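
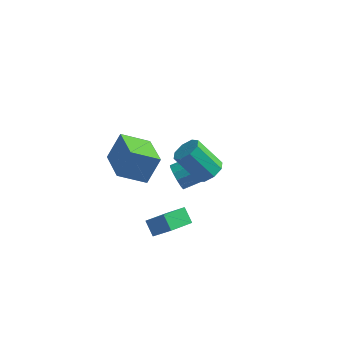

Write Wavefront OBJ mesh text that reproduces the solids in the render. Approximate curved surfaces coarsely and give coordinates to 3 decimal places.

v -2.011 2.94 -2.932
v -1.56 2.742 -3.625
v -0.138 3.663 -2.961
v -0.589 3.86 -2.268
v -1.783 3.155 -3.722
v -0.36 4.076 -3.058
v -2.077 3.5 -3.568
v -0.654 4.421 -2.904
v -2.351 3.667 -3.212
v -0.928 4.587 -2.548
v -2.517 3.603 -2.767
v -1.094 4.523 -2.104
v -2.523 3.328 -2.375
v -1.1 4.249 -1.711
v -2.366 2.93 -2.159
v -0.943 3.851 -1.496
v -2.096 2.535 -2.189
v -0.673 3.456 -1.525
v -1.8 2.269 -2.454
v -0.377 3.189 -1.791
v -1.571 2.215 -2.872
v -0.148 3.136 -2.208
v -1.482 2.392 -3.308
v -0.059 3.312 -2.644
v -3.212 -3.43 3.264
v -2.71 -2.7 4.667
v -4.352 -1.636 2.737
v -3.85 -0.905 4.141
v -1.83 -2.795 2.439
v -1.328 -2.064 3.843
v -2.97 -1 1.913
v -2.468 -0.27 3.316
v -1.445 -3.127 -1.786
v -2.006 -2.598 -1.15
v -0.679 -1.998 -2.05
v -1.24 -1.469 -1.414
v -0.32 -3.571 -0.426
v -0.881 -3.042 0.21
v 0.446 -2.442 -0.69
v -0.115 -1.913 -0.054
v 1.111 -1.536 3.022
v 1.597 -1.02 3.435
v 0.314 -1.008 4.93
v -0.171 -1.524 4.518
v 1.18 -0.721 3.074
v -0.103 -0.708 4.569
v 0.722 -0.899 2.683
v -0.561 -0.887 4.178
v 0.493 -1.451 2.491
v -0.79 -1.438 3.986
v 0.626 -2.052 2.61
v -0.657 -2.04 4.105
v 1.043 -2.352 2.971
v -0.24 -2.339 4.466
v 1.501 -2.173 3.362
v 0.218 -2.161 4.857
v 1.73 -1.622 3.554
v 0.447 -1.609 5.049
f 2 1 5
f 2 5 3
f 3 5 6
f 3 6 4
f 5 1 7
f 5 7 6
f 6 7 8
f 6 8 4
f 7 1 9
f 7 9 8
f 8 9 10
f 8 10 4
f 9 1 11
f 9 11 10
f 10 11 12
f 10 12 4
f 11 1 13
f 11 13 12
f 12 13 14
f 12 14 4
f 13 1 15
f 13 15 14
f 14 15 16
f 14 16 4
f 15 1 17
f 15 17 16
f 16 17 18
f 16 18 4
f 17 1 19
f 17 19 18
f 18 19 20
f 18 20 4
f 19 1 21
f 19 21 20
f 20 21 22
f 20 22 4
f 21 1 23
f 21 23 22
f 22 23 24
f 22 24 4
f 23 1 2
f 23 2 24
f 24 2 3
f 24 3 4
f 26 28 25
f 29 26 25
f 25 28 27
f 27 29 25
f 26 32 28
f 30 26 29
f 30 32 26
f 28 32 27
f 31 29 27
f 27 32 31
f 31 30 29
f 32 30 31
f 34 36 33
f 37 34 33
f 33 36 35
f 35 37 33
f 34 40 36
f 38 34 37
f 38 40 34
f 36 40 35
f 39 37 35
f 35 40 39
f 39 38 37
f 40 38 39
f 42 41 45
f 42 45 43
f 43 45 46
f 43 46 44
f 45 41 47
f 45 47 46
f 46 47 48
f 46 48 44
f 47 41 49
f 47 49 48
f 48 49 50
f 48 50 44
f 49 41 51
f 49 51 50
f 50 51 52
f 50 52 44
f 51 41 53
f 51 53 52
f 52 53 54
f 52 54 44
f 53 41 55
f 53 55 54
f 54 55 56
f 54 56 44
f 55 41 57
f 55 57 56
f 56 57 58
f 56 58 44
f 57 41 42
f 57 42 58
f 58 42 43
f 58 43 44



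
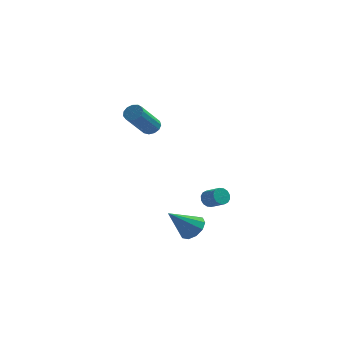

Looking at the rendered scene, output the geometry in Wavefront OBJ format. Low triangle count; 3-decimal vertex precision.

v 1.116 -3.095 0.596
v 1.422 -3.088 0.176
v 2.131 -3.598 0.684
v 1.824 -3.605 1.104
v 1.486 -2.864 0.312
v 2.194 -3.374 0.82
v 1.45 -2.703 0.525
v 2.158 -3.213 1.033
v 1.324 -2.646 0.756
v 2.033 -3.156 1.264
v 1.143 -2.71 0.944
v 1.851 -3.22 1.453
v 0.955 -2.877 1.04
v 1.663 -3.387 1.548
v 0.809 -3.102 1.016
v 1.518 -3.612 1.524
v 0.746 -3.326 0.88
v 1.454 -3.836 1.388
v 0.782 -3.487 0.667
v 1.49 -3.997 1.175
v 0.907 -3.544 0.436
v 1.616 -4.054 0.944
v 1.089 -3.48 0.247
v 1.797 -3.99 0.756
v 1.277 -3.313 0.152
v 1.985 -3.823 0.66
v 0.387 -3.624 -1.248
v 1.028 -3.724 -0.763
v -0.707 -4.336 0.048
v 0.837 -3.27 -0.675
v 0.474 -2.951 -0.805
v 0.078 -2.889 -1.105
v -0.2 -3.107 -1.46
v -0.254 -3.523 -1.733
v -0.063 -3.977 -1.822
v 0.3 -4.296 -1.691
v 0.696 -4.358 -1.392
v 0.974 -4.14 -1.037
v -3.074 3.714 2.252
v -2.58 3.396 2.199
v -3.272 2.067 3.756
v -3.766 2.386 3.808
v -2.517 3.629 2.427
v -3.209 2.301 3.983
v -2.631 3.89 2.599
v -3.323 2.562 4.155
v -2.885 4.095 2.661
v -3.577 2.767 4.217
v -3.2 4.179 2.593
v -3.891 2.851 4.149
v -3.474 4.115 2.416
v -4.166 2.787 3.973
v -3.622 3.924 2.188
v -4.313 2.596 3.744
v -3.595 3.667 1.979
v -4.287 2.338 3.536
v -3.404 3.424 1.858
v -4.095 2.096 3.414
v -3.107 3.273 1.861
v -3.799 1.945 3.417
v -2.8 3.263 1.988
v -3.492 1.935 3.545
f 2 1 5
f 2 5 3
f 3 5 6
f 3 6 4
f 5 1 7
f 5 7 6
f 6 7 8
f 6 8 4
f 7 1 9
f 7 9 8
f 8 9 10
f 8 10 4
f 9 1 11
f 9 11 10
f 10 11 12
f 10 12 4
f 11 1 13
f 11 13 12
f 12 13 14
f 12 14 4
f 13 1 15
f 13 15 14
f 14 15 16
f 14 16 4
f 15 1 17
f 15 17 16
f 16 17 18
f 16 18 4
f 17 1 19
f 17 19 18
f 18 19 20
f 18 20 4
f 19 1 21
f 19 21 20
f 20 21 22
f 20 22 4
f 21 1 23
f 21 23 22
f 22 23 24
f 22 24 4
f 23 1 25
f 23 25 24
f 24 25 26
f 24 26 4
f 25 1 2
f 25 2 26
f 26 2 3
f 26 3 4
f 28 27 30
f 28 30 29
f 30 27 31
f 30 31 29
f 31 27 32
f 31 32 29
f 32 27 33
f 32 33 29
f 33 27 34
f 33 34 29
f 34 27 35
f 34 35 29
f 35 27 36
f 35 36 29
f 36 27 37
f 36 37 29
f 37 27 38
f 37 38 29
f 38 27 28
f 38 28 29
f 40 39 43
f 40 43 41
f 41 43 44
f 41 44 42
f 43 39 45
f 43 45 44
f 44 45 46
f 44 46 42
f 45 39 47
f 45 47 46
f 46 47 48
f 46 48 42
f 47 39 49
f 47 49 48
f 48 49 50
f 48 50 42
f 49 39 51
f 49 51 50
f 50 51 52
f 50 52 42
f 51 39 53
f 51 53 52
f 52 53 54
f 52 54 42
f 53 39 55
f 53 55 54
f 54 55 56
f 54 56 42
f 55 39 57
f 55 57 56
f 56 57 58
f 56 58 42
f 57 39 59
f 57 59 58
f 58 59 60
f 58 60 42
f 59 39 61
f 59 61 60
f 60 61 62
f 60 62 42
f 61 39 40
f 61 40 62
f 62 40 41
f 62 41 42



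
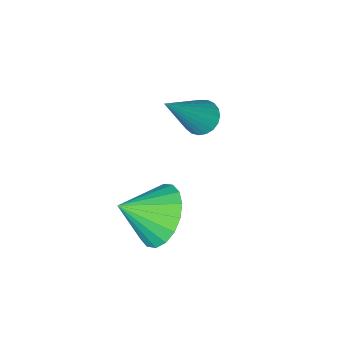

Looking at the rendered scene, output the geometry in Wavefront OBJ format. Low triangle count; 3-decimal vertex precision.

v 2.49 1.954 -2.213
v 2.806 1.484 -2.938
v 3.43 1.526 -1.527
v 2.996 1.845 -2.974
v 3.086 2.227 -2.859
v 3.058 2.556 -2.616
v 2.917 2.765 -2.293
v 2.692 2.813 -1.954
v 2.427 2.691 -1.667
v 2.174 2.424 -1.488
v 1.984 2.063 -1.453
v 1.894 1.68 -1.568
v 1.922 1.352 -1.811
v 2.063 1.143 -2.134
v 2.288 1.094 -2.472
v 2.553 1.216 -2.759
v 0.477 0.963 -0.293
v 0.8 0.653 -0.557
v 1.663 1.037 1.073
v 0.863 0.85 -0.622
v 0.859 1.066 -0.63
v 0.789 1.264 -0.58
v 0.665 1.41 -0.48
v 0.508 1.479 -0.348
v 0.346 1.459 -0.206
v 0.207 1.353 -0.079
v 0.114 1.179 0.011
v 0.084 0.969 0.048
v 0.122 0.757 0.027
v 0.221 0.581 -0.05
v 0.365 0.471 -0.168
v 0.528 0.446 -0.309
v 0.682 0.51 -0.446
f 2 1 4
f 2 4 3
f 4 1 5
f 4 5 3
f 5 1 6
f 5 6 3
f 6 1 7
f 6 7 3
f 7 1 8
f 7 8 3
f 8 1 9
f 8 9 3
f 9 1 10
f 9 10 3
f 10 1 11
f 10 11 3
f 11 1 12
f 11 12 3
f 12 1 13
f 12 13 3
f 13 1 14
f 13 14 3
f 14 1 15
f 14 15 3
f 15 1 16
f 15 16 3
f 16 1 2
f 16 2 3
f 18 17 20
f 18 20 19
f 20 17 21
f 20 21 19
f 21 17 22
f 21 22 19
f 22 17 23
f 22 23 19
f 23 17 24
f 23 24 19
f 24 17 25
f 24 25 19
f 25 17 26
f 25 26 19
f 26 17 27
f 26 27 19
f 27 17 28
f 27 28 19
f 28 17 29
f 28 29 19
f 29 17 30
f 29 30 19
f 30 17 31
f 30 31 19
f 31 17 32
f 31 32 19
f 32 17 33
f 32 33 19
f 33 17 18
f 33 18 19



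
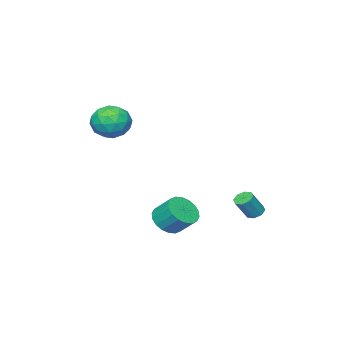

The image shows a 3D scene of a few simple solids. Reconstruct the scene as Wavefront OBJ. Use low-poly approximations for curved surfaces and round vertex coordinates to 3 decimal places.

v 0.931 -1.318 -4.305
v 1.673 -1.792 -3.697
v 1.531 -0.697 -2.668
v 0.789 -0.222 -3.275
v 1.931 -1.501 -3.971
v 1.789 -0.405 -2.942
v 1.991 -1.174 -4.312
v 1.849 -0.078 -3.282
v 1.841 -0.875 -4.651
v 1.699 0.221 -3.621
v 1.511 -0.663 -4.921
v 1.369 0.432 -3.892
v 1.066 -0.582 -5.069
v 0.924 0.514 -4.04
v 0.594 -0.646 -5.066
v 0.452 0.45 -4.037
v 0.189 -0.843 -4.912
v 0.047 0.252 -3.883
v -0.069 -1.135 -4.638
v -0.211 -0.039 -3.609
v -0.129 -1.462 -4.298
v -0.271 -0.366 -3.268
v 0.021 -1.761 -3.959
v -0.121 -0.665 -2.929
v 0.351 -1.972 -3.688
v 0.209 -0.877 -2.659
v 0.796 -2.054 -3.54
v 0.654 -0.958 -2.511
v 1.268 -1.99 -3.543
v 1.126 -0.894 -2.514
v 1.695 -3.953 3.408
v 2.335 -2.933 3.66
v 3.205 -4.627 2.3
v 3.845 -3.607 2.552
v 3.627 -4.432 3.439
v 2.693 -4.015 4.124
v 2.847 -3.545 1.836
v 1.913 -3.128 2.521
v 3.047 -2.681 2.689
v 3.529 -3.229 3.68
v 2.011 -4.331 2.28
v 2.493 -4.879 3.271
v 1.882 -3.384 3.631
v 3.658 -4.176 2.329
v 3.529 -4.661 2.85
v 3.905 -4.061 2.998
v 2.093 -4.02 3.903
v 2.469 -3.421 4.052
v 3.228 -4.301 3.922
v 3.071 -4.139 1.908
v 3.447 -3.54 2.057
v 1.635 -3.499 2.962
v 2.011 -2.899 3.11
v 2.312 -3.259 2.038
v 2.677 -2.636 3.209
v 3.565 -3.032 2.558
v 2.978 -2.996 2.137
v 2.429 -2.751 2.54
v 2.96 -2.959 3.791
v 3.848 -3.355 3.14
v 3.72 -3.839 3.661
v 3.171 -3.595 4.063
v 3.379 -2.81 3.22
v 1.692 -4.205 2.82
v 2.58 -4.601 2.169
v 2.369 -3.965 1.897
v 1.82 -3.721 2.299
v 1.975 -4.528 3.402
v 2.863 -4.924 2.751
v 3.111 -4.809 3.42
v 2.562 -4.564 3.823
v 2.161 -4.75 2.74
v -3.028 1.642 -4.019
v -2.573 1.945 -4.289
v -1.717 1.781 -3.032
v -2.172 1.478 -2.761
v -2.862 2.228 -4.055
v -2.006 2.064 -2.798
v -3.248 2.167 -3.8
v -2.392 2.003 -2.543
v -3.506 1.799 -3.673
v -2.649 1.635 -2.416
v -3.483 1.339 -3.748
v -2.627 1.175 -2.491
v -3.194 1.056 -3.982
v -2.338 0.892 -2.725
v -2.808 1.117 -4.237
v -1.952 0.953 -2.98
v -2.551 1.485 -4.364
v -1.694 1.321 -3.107
f 2 1 5
f 2 5 3
f 3 5 6
f 3 6 4
f 5 1 7
f 5 7 6
f 6 7 8
f 6 8 4
f 7 1 9
f 7 9 8
f 8 9 10
f 8 10 4
f 9 1 11
f 9 11 10
f 10 11 12
f 10 12 4
f 11 1 13
f 11 13 12
f 12 13 14
f 12 14 4
f 13 1 15
f 13 15 14
f 14 15 16
f 14 16 4
f 15 1 17
f 15 17 16
f 16 17 18
f 16 18 4
f 17 1 19
f 17 19 18
f 18 19 20
f 18 20 4
f 19 1 21
f 19 21 20
f 20 21 22
f 20 22 4
f 21 1 23
f 21 23 22
f 22 23 24
f 22 24 4
f 23 1 25
f 23 25 24
f 24 25 26
f 24 26 4
f 25 1 27
f 25 27 26
f 26 27 28
f 26 28 4
f 27 1 29
f 27 29 28
f 28 29 30
f 28 30 4
f 29 1 2
f 29 2 30
f 30 2 3
f 30 3 4
f 31 68 47
f 68 42 71
f 47 71 36
f 68 71 47
f 31 47 43
f 47 36 48
f 43 48 32
f 47 48 43
f 31 43 52
f 43 32 53
f 52 53 38
f 43 53 52
f 31 52 64
f 52 38 67
f 64 67 41
f 52 67 64
f 31 64 68
f 64 41 72
f 68 72 42
f 64 72 68
f 32 48 59
f 48 36 62
f 59 62 40
f 48 62 59
f 36 71 49
f 71 42 70
f 49 70 35
f 71 70 49
f 42 72 69
f 72 41 65
f 69 65 33
f 72 65 69
f 41 67 66
f 67 38 54
f 66 54 37
f 67 54 66
f 38 53 58
f 53 32 55
f 58 55 39
f 53 55 58
f 34 60 46
f 60 40 61
f 46 61 35
f 60 61 46
f 34 46 44
f 46 35 45
f 44 45 33
f 46 45 44
f 34 44 51
f 44 33 50
f 51 50 37
f 44 50 51
f 34 51 56
f 51 37 57
f 56 57 39
f 51 57 56
f 34 56 60
f 56 39 63
f 60 63 40
f 56 63 60
f 35 61 49
f 61 40 62
f 49 62 36
f 61 62 49
f 33 45 69
f 45 35 70
f 69 70 42
f 45 70 69
f 37 50 66
f 50 33 65
f 66 65 41
f 50 65 66
f 39 57 58
f 57 37 54
f 58 54 38
f 57 54 58
f 40 63 59
f 63 39 55
f 59 55 32
f 63 55 59
f 74 73 77
f 74 77 75
f 75 77 78
f 75 78 76
f 77 73 79
f 77 79 78
f 78 79 80
f 78 80 76
f 79 73 81
f 79 81 80
f 80 81 82
f 80 82 76
f 81 73 83
f 81 83 82
f 82 83 84
f 82 84 76
f 83 73 85
f 83 85 84
f 84 85 86
f 84 86 76
f 85 73 87
f 85 87 86
f 86 87 88
f 86 88 76
f 87 73 89
f 87 89 88
f 88 89 90
f 88 90 76
f 89 73 74
f 89 74 90
f 90 74 75
f 90 75 76



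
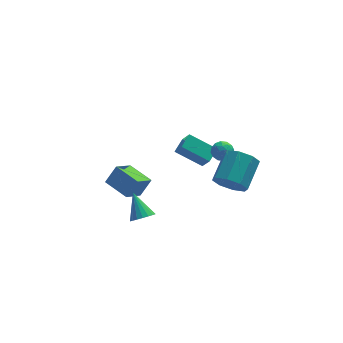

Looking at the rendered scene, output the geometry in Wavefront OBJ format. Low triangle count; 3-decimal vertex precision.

v 0.965 3.547 -2.763
v 1.238 2.907 -1.797
v 1.558 4.306 -2.427
v 1.832 3.666 -1.462
v 2.408 2.814 -3.658
v 2.682 2.174 -2.693
v 3.002 3.573 -3.323
v 3.275 2.933 -2.357
v 2.508 -3.651 0.66
v 2.907 -4.332 1.274
v 3.851 -2.95 2.194
v 3.452 -2.269 1.58
v 3.337 -4.211 0.652
v 4.28 -2.829 1.572
v 3.281 -3.762 0.035
v 4.224 -2.38 0.955
v 2.772 -3.248 -0.216
v 3.716 -1.866 0.704
v 2.109 -2.97 0.046
v 3.053 -1.588 0.966
v 1.68 -3.091 0.668
v 2.623 -1.709 1.588
v 1.736 -3.54 1.285
v 2.679 -2.158 2.205
v 2.244 -4.054 1.536
v 3.188 -2.672 2.456
v -2.217 -4.215 -0.75
v -1.624 -3.871 -0.935
v -2.523 -3.085 0.37
v -1.842 -3.743 -1.124
v -2.134 -3.708 -1.239
v -2.443 -3.773 -1.258
v -2.707 -3.927 -1.175
v -2.873 -4.137 -1.008
v -2.91 -4.363 -0.79
v -2.81 -4.559 -0.564
v -2.592 -4.688 -0.375
v -2.299 -4.723 -0.26
v -1.991 -4.657 -0.242
v -1.727 -4.504 -0.324
v -1.56 -4.293 -0.491
v -1.524 -4.068 -0.709
v -3.643 -0.836 -0.626
v -2.991 -0.578 0.348
v -2.753 0 -1.443
v -2.101 0.258 -0.47
v -2.719 -2.098 -0.91
v -2.067 -1.84 0.063
v -1.829 -1.262 -1.728
v -1.177 -1.004 -0.754
v 2.374 0.233 0.326
v 2.631 0.666 -0.12
v 3.229 -0.426 0.18
v 3.486 0.007 -0.266
v 3.46 0.172 0.386
v 2.931 0.579 0.476
v 2.929 -0.339 -0.416
v 2.4 0.068 -0.326
v 2.974 0.313 -0.579
v 3.302 0.628 -0.083
v 2.558 -0.388 0.143
v 2.886 -0.073 0.639
v 2.428 0.507 0.116
v 3.432 -0.267 -0.056
v 3.417 -0.17 0.327
v 3.568 0.084 0.065
v 2.604 0.456 0.467
v 2.755 0.711 0.204
v 3.242 0.42 0.501
v 3.105 -0.471 -0.144
v 3.256 -0.216 -0.407
v 2.292 0.156 -0.005
v 2.443 0.41 -0.267
v 2.618 -0.18 -0.441
v 2.78 0.554 -0.416
v 3.283 0.167 -0.502
v 2.955 -0.036 -0.59
v 2.644 0.203 -0.537
v 2.973 0.74 -0.125
v 3.475 0.352 -0.211
v 3.46 0.449 0.172
v 3.15 0.688 0.226
v 3.175 0.532 -0.394
v 2.385 -0.112 0.271
v 2.887 -0.5 0.185
v 2.71 -0.448 -0.166
v 2.4 -0.209 -0.112
v 2.577 0.073 0.562
v 3.08 -0.314 0.476
v 3.216 0.037 0.597
v 2.905 0.276 0.65
v 2.685 -0.292 0.454
f 2 4 1
f 5 2 1
f 1 4 3
f 3 5 1
f 2 8 4
f 6 2 5
f 6 8 2
f 4 8 3
f 7 5 3
f 3 8 7
f 7 6 5
f 8 6 7
f 10 9 13
f 10 13 11
f 11 13 14
f 11 14 12
f 13 9 15
f 13 15 14
f 14 15 16
f 14 16 12
f 15 9 17
f 15 17 16
f 16 17 18
f 16 18 12
f 17 9 19
f 17 19 18
f 18 19 20
f 18 20 12
f 19 9 21
f 19 21 20
f 20 21 22
f 20 22 12
f 21 9 23
f 21 23 22
f 22 23 24
f 22 24 12
f 23 9 25
f 23 25 24
f 24 25 26
f 24 26 12
f 25 9 10
f 25 10 26
f 26 10 11
f 26 11 12
f 28 27 30
f 28 30 29
f 30 27 31
f 30 31 29
f 31 27 32
f 31 32 29
f 32 27 33
f 32 33 29
f 33 27 34
f 33 34 29
f 34 27 35
f 34 35 29
f 35 27 36
f 35 36 29
f 36 27 37
f 36 37 29
f 37 27 38
f 37 38 29
f 38 27 39
f 38 39 29
f 39 27 40
f 39 40 29
f 40 27 41
f 40 41 29
f 41 27 42
f 41 42 29
f 42 27 28
f 42 28 29
f 44 46 43
f 47 44 43
f 43 46 45
f 45 47 43
f 44 50 46
f 48 44 47
f 48 50 44
f 46 50 45
f 49 47 45
f 45 50 49
f 49 48 47
f 50 48 49
f 51 88 67
f 88 62 91
f 67 91 56
f 88 91 67
f 51 67 63
f 67 56 68
f 63 68 52
f 67 68 63
f 51 63 72
f 63 52 73
f 72 73 58
f 63 73 72
f 51 72 84
f 72 58 87
f 84 87 61
f 72 87 84
f 51 84 88
f 84 61 92
f 88 92 62
f 84 92 88
f 52 68 79
f 68 56 82
f 79 82 60
f 68 82 79
f 56 91 69
f 91 62 90
f 69 90 55
f 91 90 69
f 62 92 89
f 92 61 85
f 89 85 53
f 92 85 89
f 61 87 86
f 87 58 74
f 86 74 57
f 87 74 86
f 58 73 78
f 73 52 75
f 78 75 59
f 73 75 78
f 54 80 66
f 80 60 81
f 66 81 55
f 80 81 66
f 54 66 64
f 66 55 65
f 64 65 53
f 66 65 64
f 54 64 71
f 64 53 70
f 71 70 57
f 64 70 71
f 54 71 76
f 71 57 77
f 76 77 59
f 71 77 76
f 54 76 80
f 76 59 83
f 80 83 60
f 76 83 80
f 55 81 69
f 81 60 82
f 69 82 56
f 81 82 69
f 53 65 89
f 65 55 90
f 89 90 62
f 65 90 89
f 57 70 86
f 70 53 85
f 86 85 61
f 70 85 86
f 59 77 78
f 77 57 74
f 78 74 58
f 77 74 78
f 60 83 79
f 83 59 75
f 79 75 52
f 83 75 79



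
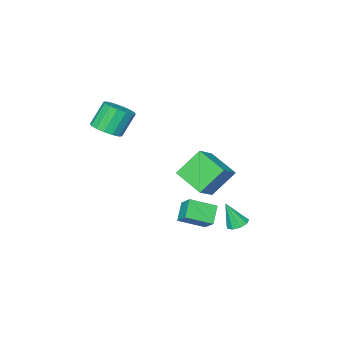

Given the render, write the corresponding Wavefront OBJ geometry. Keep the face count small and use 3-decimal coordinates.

v -1.857 2.538 -2.932
v -1.557 2.034 -3.188
v -1.443 2.042 -1.468
v -1.28 2.371 -3.152
v -1.273 2.786 -3.013
v -1.54 3.085 -2.837
v -1.955 3.128 -2.704
v -2.324 2.895 -2.679
v -2.475 2.494 -2.772
v -2.337 2.114 -2.939
v -1.974 1.932 -3.104
v 2.013 -3.336 3.076
v 2.793 -3.181 3.538
v 1.947 -3.068 4.927
v 1.167 -3.224 4.464
v 2.638 -2.749 3.409
v 1.792 -2.637 4.798
v 2.316 -2.475 3.191
v 1.47 -2.363 4.579
v 1.912 -2.432 2.941
v 1.066 -2.319 4.33
v 1.536 -2.631 2.728
v 0.69 -2.518 4.116
v 1.287 -3.019 2.608
v 0.441 -2.906 3.996
v 1.233 -3.492 2.613
v 0.387 -3.379 4.002
v 1.388 -3.923 2.742
v 0.542 -3.811 4.131
v 1.71 -4.197 2.961
v 0.864 -4.085 4.349
v 2.114 -4.241 3.21
v 1.268 -4.128 4.599
v 2.49 -4.042 3.424
v 1.644 -3.929 4.812
v 2.739 -3.654 3.544
v 1.893 -3.541 4.932
v -3.454 -1.161 0.116
v -2.24 -0.802 0.958
v -3.499 0.646 -0.589
v -2.285 1.005 0.252
v -2.275 -1.705 -1.352
v -1.061 -1.346 -0.511
v -2.32 0.102 -2.058
v -1.106 0.461 -1.216
v -1.203 0.774 -3.772
v -1.982 0.246 -2.964
v -1.012 1.604 -3.045
v -1.791 1.077 -2.237
v 0.011 -0.057 -3.143
v -0.768 -0.584 -2.335
v 0.202 0.774 -2.416
v -0.577 0.246 -1.608
f 2 1 4
f 2 4 3
f 4 1 5
f 4 5 3
f 5 1 6
f 5 6 3
f 6 1 7
f 6 7 3
f 7 1 8
f 7 8 3
f 8 1 9
f 8 9 3
f 9 1 10
f 9 10 3
f 10 1 11
f 10 11 3
f 11 1 2
f 11 2 3
f 13 12 16
f 13 16 14
f 14 16 17
f 14 17 15
f 16 12 18
f 16 18 17
f 17 18 19
f 17 19 15
f 18 12 20
f 18 20 19
f 19 20 21
f 19 21 15
f 20 12 22
f 20 22 21
f 21 22 23
f 21 23 15
f 22 12 24
f 22 24 23
f 23 24 25
f 23 25 15
f 24 12 26
f 24 26 25
f 25 26 27
f 25 27 15
f 26 12 28
f 26 28 27
f 27 28 29
f 27 29 15
f 28 12 30
f 28 30 29
f 29 30 31
f 29 31 15
f 30 12 32
f 30 32 31
f 31 32 33
f 31 33 15
f 32 12 34
f 32 34 33
f 33 34 35
f 33 35 15
f 34 12 36
f 34 36 35
f 35 36 37
f 35 37 15
f 36 12 13
f 36 13 37
f 37 13 14
f 37 14 15
f 39 41 38
f 42 39 38
f 38 41 40
f 40 42 38
f 39 45 41
f 43 39 42
f 43 45 39
f 41 45 40
f 44 42 40
f 40 45 44
f 44 43 42
f 45 43 44
f 47 49 46
f 50 47 46
f 46 49 48
f 48 50 46
f 47 53 49
f 51 47 50
f 51 53 47
f 49 53 48
f 52 50 48
f 48 53 52
f 52 51 50
f 53 51 52



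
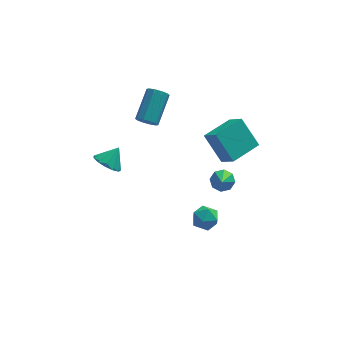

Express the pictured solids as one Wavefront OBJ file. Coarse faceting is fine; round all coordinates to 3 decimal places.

v -2.878 -3.182 3.159
v -2.317 -3.037 2.636
v -2.262 -2.738 3.941
v -2.577 -2.683 2.64
v -2.932 -2.487 2.808
v -3.27 -2.512 3.088
v -3.484 -2.749 3.39
v -3.505 -3.124 3.619
v -3.327 -3.517 3.701
v -3.006 -3.804 3.612
v -2.644 -3.893 3.378
v -2.357 -3.756 3.075
v -2.235 -3.437 2.798
v 3.402 -1.89 1.303
v 2.609 -0.984 2.627
v 2.893 -1.141 0.486
v 2.101 -0.234 1.81
v 4.799 -0.826 1.41
v 4.007 0.081 2.734
v 4.291 -0.076 0.593
v 3.498 0.83 1.917
v 2.229 -1.351 -3.879
v 2.677 -1.602 -3.281
v 1.403 -2.298 -3.659
v 1.851 -2.549 -3.061
v 1.46 -1.867 -3.002
v 1.971 -1.281 -3.138
v 2.109 -2.619 -3.802
v 2.62 -2.033 -3.938
v 2.603 -2.386 -3.233
v 2.202 -1.921 -2.738
v 1.878 -1.979 -4.202
v 1.477 -1.514 -3.707
v -0.713 0.292 2.684
v -0.265 -0.058 2.873
v 0.422 1.357 3.865
v -0.027 1.708 3.676
v -0.156 0.108 2.56
v 0.531 1.524 3.552
v -0.26 0.345 2.295
v 0.427 1.761 3.287
v -0.537 0.562 2.178
v 0.15 1.977 3.17
v -0.882 0.675 2.254
v -0.195 2.091 3.246
v -1.162 0.643 2.495
v -0.475 2.058 3.487
v -1.271 0.476 2.808
v -0.584 1.892 3.8
v -1.167 0.239 3.073
v -0.48 1.655 4.065
v -0.89 0.023 3.19
v -0.203 1.438 4.182
v -0.545 -0.091 3.114
v 0.142 1.325 4.106
v 3.003 -0.842 -1.508
v 3.636 -0.98 -1.547
v 2.857 -1.758 -0.612
v 3.538 -0.631 -1.206
v 3.126 -0.406 -1.042
v 2.642 -0.436 -1.151
v 2.369 -0.703 -1.469
v 2.467 -1.052 -1.81
v 2.879 -1.278 -1.974
v 3.363 -1.248 -1.865
f 2 1 4
f 2 4 3
f 4 1 5
f 4 5 3
f 5 1 6
f 5 6 3
f 6 1 7
f 6 7 3
f 7 1 8
f 7 8 3
f 8 1 9
f 8 9 3
f 9 1 10
f 9 10 3
f 10 1 11
f 10 11 3
f 11 1 12
f 11 12 3
f 12 1 13
f 12 13 3
f 13 1 2
f 13 2 3
f 15 17 14
f 18 15 14
f 14 17 16
f 16 18 14
f 15 21 17
f 19 15 18
f 19 21 15
f 17 21 16
f 20 18 16
f 16 21 20
f 20 19 18
f 21 19 20
f 22 33 27
f 22 27 23
f 22 23 29
f 22 29 32
f 22 32 33
f 23 27 31
f 27 33 26
f 33 32 24
f 32 29 28
f 29 23 30
f 25 31 26
f 25 26 24
f 25 24 28
f 25 28 30
f 25 30 31
f 26 31 27
f 24 26 33
f 28 24 32
f 30 28 29
f 31 30 23
f 35 34 38
f 35 38 36
f 36 38 39
f 36 39 37
f 38 34 40
f 38 40 39
f 39 40 41
f 39 41 37
f 40 34 42
f 40 42 41
f 41 42 43
f 41 43 37
f 42 34 44
f 42 44 43
f 43 44 45
f 43 45 37
f 44 34 46
f 44 46 45
f 45 46 47
f 45 47 37
f 46 34 48
f 46 48 47
f 47 48 49
f 47 49 37
f 48 34 50
f 48 50 49
f 49 50 51
f 49 51 37
f 50 34 52
f 50 52 51
f 51 52 53
f 51 53 37
f 52 34 54
f 52 54 53
f 53 54 55
f 53 55 37
f 54 34 35
f 54 35 55
f 55 35 36
f 55 36 37
f 57 56 59
f 57 59 58
f 59 56 60
f 59 60 58
f 60 56 61
f 60 61 58
f 61 56 62
f 61 62 58
f 62 56 63
f 62 63 58
f 63 56 64
f 63 64 58
f 64 56 65
f 64 65 58
f 65 56 57
f 65 57 58



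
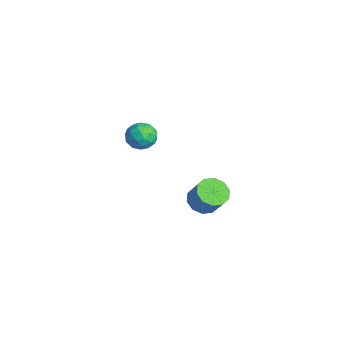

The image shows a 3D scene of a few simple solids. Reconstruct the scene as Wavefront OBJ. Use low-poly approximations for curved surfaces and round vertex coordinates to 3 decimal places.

v 2.898 -0.338 -2.88
v 3.252 0.27 -3.239
v 3.955 0.487 -2.179
v 3.602 -0.122 -1.82
v 2.856 0.44 -3.01
v 3.559 0.656 -1.951
v 2.475 0.312 -2.732
v 3.178 0.529 -1.672
v 2.257 -0.064 -2.51
v 2.96 0.153 -1.45
v 2.283 -0.545 -2.429
v 2.986 -0.328 -1.37
v 2.545 -0.947 -2.521
v 3.248 -0.73 -1.461
v 2.941 -1.116 -2.749
v 3.644 -0.9 -1.69
v 3.322 -0.989 -3.028
v 4.025 -0.772 -1.968
v 3.54 -0.613 -3.25
v 4.243 -0.396 -2.19
v 3.514 -0.132 -3.33
v 4.217 0.085 -2.271
v -3.322 -1.356 -2.559
v -2.855 -0.703 -2.392
v -2.365 -2.157 -2.108
v -1.898 -1.504 -1.941
v -2.575 -1.646 -1.501
v -3.167 -1.152 -1.78
v -2.053 -1.708 -2.72
v -2.645 -1.214 -2.999
v -2.071 -0.921 -2.491
v -2.394 -0.882 -1.738
v -2.826 -1.978 -2.762
v -3.149 -1.939 -2.009
v -3.173 -0.96 -2.515
v -2.047 -1.9 -1.985
v -2.446 -1.984 -1.726
v -2.171 -1.6 -1.628
v -3.356 -1.223 -2.156
v -3.082 -0.839 -2.058
v -2.917 -1.393 -1.534
v -2.138 -2.021 -2.442
v -1.864 -1.637 -2.344
v -3.049 -1.26 -2.872
v -2.774 -0.876 -2.774
v -2.303 -1.467 -2.966
v -2.437 -0.704 -2.476
v -1.874 -1.174 -2.21
v -1.966 -1.294 -2.668
v -2.313 -1.004 -2.832
v -2.627 -0.681 -2.033
v -2.064 -1.151 -1.768
v -2.462 -1.235 -1.509
v -2.81 -0.944 -1.673
v -2.166 -0.809 -2.091
v -3.156 -1.709 -2.732
v -2.593 -2.179 -2.467
v -2.41 -1.916 -2.827
v -2.758 -1.625 -2.991
v -3.346 -1.686 -2.29
v -2.783 -2.156 -2.024
v -2.907 -1.856 -1.668
v -3.254 -1.566 -1.832
v -3.054 -2.051 -2.409
f 2 1 5
f 2 5 3
f 3 5 6
f 3 6 4
f 5 1 7
f 5 7 6
f 6 7 8
f 6 8 4
f 7 1 9
f 7 9 8
f 8 9 10
f 8 10 4
f 9 1 11
f 9 11 10
f 10 11 12
f 10 12 4
f 11 1 13
f 11 13 12
f 12 13 14
f 12 14 4
f 13 1 15
f 13 15 14
f 14 15 16
f 14 16 4
f 15 1 17
f 15 17 16
f 16 17 18
f 16 18 4
f 17 1 19
f 17 19 18
f 18 19 20
f 18 20 4
f 19 1 21
f 19 21 20
f 20 21 22
f 20 22 4
f 21 1 2
f 21 2 22
f 22 2 3
f 22 3 4
f 23 60 39
f 60 34 63
f 39 63 28
f 60 63 39
f 23 39 35
f 39 28 40
f 35 40 24
f 39 40 35
f 23 35 44
f 35 24 45
f 44 45 30
f 35 45 44
f 23 44 56
f 44 30 59
f 56 59 33
f 44 59 56
f 23 56 60
f 56 33 64
f 60 64 34
f 56 64 60
f 24 40 51
f 40 28 54
f 51 54 32
f 40 54 51
f 28 63 41
f 63 34 62
f 41 62 27
f 63 62 41
f 34 64 61
f 64 33 57
f 61 57 25
f 64 57 61
f 33 59 58
f 59 30 46
f 58 46 29
f 59 46 58
f 30 45 50
f 45 24 47
f 50 47 31
f 45 47 50
f 26 52 38
f 52 32 53
f 38 53 27
f 52 53 38
f 26 38 36
f 38 27 37
f 36 37 25
f 38 37 36
f 26 36 43
f 36 25 42
f 43 42 29
f 36 42 43
f 26 43 48
f 43 29 49
f 48 49 31
f 43 49 48
f 26 48 52
f 48 31 55
f 52 55 32
f 48 55 52
f 27 53 41
f 53 32 54
f 41 54 28
f 53 54 41
f 25 37 61
f 37 27 62
f 61 62 34
f 37 62 61
f 29 42 58
f 42 25 57
f 58 57 33
f 42 57 58
f 31 49 50
f 49 29 46
f 50 46 30
f 49 46 50
f 32 55 51
f 55 31 47
f 51 47 24
f 55 47 51



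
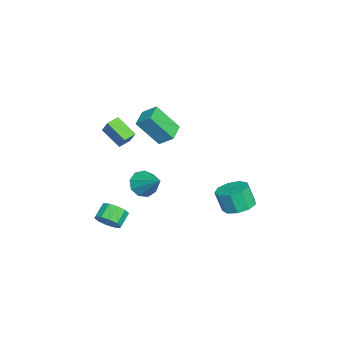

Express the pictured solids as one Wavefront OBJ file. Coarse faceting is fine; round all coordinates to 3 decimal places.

v 2.538 -1.159 -1.611
v 2.964 -0.879 -2.34
v 3.582 -0.141 -0.609
v 2.493 -0.513 -2.221
v 2.042 -0.449 -1.817
v 1.824 -0.718 -1.316
v 1.939 -1.193 -0.954
v 2.335 -1.653 -0.899
v 2.826 -1.881 -1.178
v 3.182 -1.772 -1.659
v 3.236 -1.376 -2.119
v 3.627 4.054 -2.281
v 4.343 4.619 -2.013
v 4.208 4.19 -0.751
v 3.493 3.626 -1.019
v 3.778 4.937 -1.965
v 3.644 4.509 -0.703
v 3.143 4.843 -2.065
v 3.009 4.414 -0.803
v 2.735 4.379 -2.266
v 2.6 3.951 -1.004
v 2.744 3.764 -2.474
v 2.609 3.335 -1.212
v 3.166 3.284 -2.592
v 3.032 2.855 -1.33
v 3.804 3.165 -2.564
v 3.67 2.736 -1.302
v 4.36 3.462 -2.404
v 4.225 3.033 -1.142
v 4.572 4.036 -2.187
v 4.438 3.608 -0.924
v 3.726 -2.975 -4.016
v 4.247 -2.789 -3.437
v 3.495 -2.459 -2.866
v 2.974 -2.645 -3.444
v 4.197 -2.394 -3.731
v 3.445 -2.065 -3.16
v 3.967 -2.221 -4.133
v 3.215 -1.892 -3.562
v 3.645 -2.336 -4.49
v 2.893 -2.006 -3.919
v 3.354 -2.695 -4.666
v 2.602 -2.365 -4.095
v 3.205 -3.161 -4.594
v 2.453 -2.831 -4.023
v 3.255 -3.555 -4.3
v 2.503 -3.226 -3.729
v 3.485 -3.728 -3.898
v 2.733 -3.399 -3.327
v 3.807 -3.614 -3.541
v 3.055 -3.284 -2.97
v 4.098 -3.255 -3.365
v 3.346 -2.925 -2.794
v -2.62 -0.572 -0.68
v -2.556 -1.854 0.918
v -2.357 0.266 -0.019
v -2.293 -1.015 1.58
v -1.387 -0.785 -0.9
v -1.323 -2.066 0.699
v -1.124 0.054 -0.238
v -1.06 -1.228 1.36
v -3.162 -4.225 -1.076
v -2.54 -3.826 -0.105
v -3.756 -3.7 -0.911
v -3.134 -3.301 0.06
v -2.466 -3.159 -1.96
v -1.844 -2.76 -0.989
v -3.06 -2.634 -1.795
v -2.438 -2.235 -0.824
f 2 1 4
f 2 4 3
f 4 1 5
f 4 5 3
f 5 1 6
f 5 6 3
f 6 1 7
f 6 7 3
f 7 1 8
f 7 8 3
f 8 1 9
f 8 9 3
f 9 1 10
f 9 10 3
f 10 1 11
f 10 11 3
f 11 1 2
f 11 2 3
f 13 12 16
f 13 16 14
f 14 16 17
f 14 17 15
f 16 12 18
f 16 18 17
f 17 18 19
f 17 19 15
f 18 12 20
f 18 20 19
f 19 20 21
f 19 21 15
f 20 12 22
f 20 22 21
f 21 22 23
f 21 23 15
f 22 12 24
f 22 24 23
f 23 24 25
f 23 25 15
f 24 12 26
f 24 26 25
f 25 26 27
f 25 27 15
f 26 12 28
f 26 28 27
f 27 28 29
f 27 29 15
f 28 12 30
f 28 30 29
f 29 30 31
f 29 31 15
f 30 12 13
f 30 13 31
f 31 13 14
f 31 14 15
f 33 32 36
f 33 36 34
f 34 36 37
f 34 37 35
f 36 32 38
f 36 38 37
f 37 38 39
f 37 39 35
f 38 32 40
f 38 40 39
f 39 40 41
f 39 41 35
f 40 32 42
f 40 42 41
f 41 42 43
f 41 43 35
f 42 32 44
f 42 44 43
f 43 44 45
f 43 45 35
f 44 32 46
f 44 46 45
f 45 46 47
f 45 47 35
f 46 32 48
f 46 48 47
f 47 48 49
f 47 49 35
f 48 32 50
f 48 50 49
f 49 50 51
f 49 51 35
f 50 32 52
f 50 52 51
f 51 52 53
f 51 53 35
f 52 32 33
f 52 33 53
f 53 33 34
f 53 34 35
f 55 57 54
f 58 55 54
f 54 57 56
f 56 58 54
f 55 61 57
f 59 55 58
f 59 61 55
f 57 61 56
f 60 58 56
f 56 61 60
f 60 59 58
f 61 59 60
f 63 65 62
f 66 63 62
f 62 65 64
f 64 66 62
f 63 69 65
f 67 63 66
f 67 69 63
f 65 69 64
f 68 66 64
f 64 69 68
f 68 67 66
f 69 67 68



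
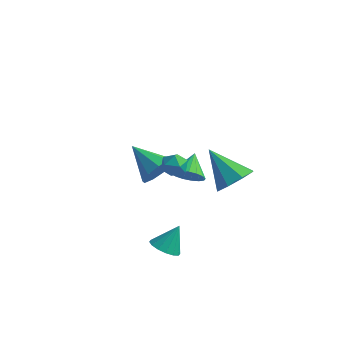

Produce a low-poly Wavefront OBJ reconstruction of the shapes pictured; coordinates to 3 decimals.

v -0.555 2.537 -2.569
v -0.209 3.024 -3.187
v -0.745 3.683 -1.771
v -0.611 3.021 -3.278
v -1 2.906 -3.206
v -1.286 2.707 -2.988
v -1.406 2.469 -2.674
v -1.33 2.246 -2.337
v -1.077 2.09 -2.052
v -0.704 2.036 -1.886
v -0.297 2.097 -1.876
v 0.051 2.259 -2.026
v 0.26 2.484 -2.299
v 0.282 2.721 -2.635
v 0.113 2.916 -2.955
v 1.155 -2.985 2.73
v 1.473 -2.789 3.29
v 1.727 -3.911 2.73
v 2.045 -3.715 3.29
v 1.391 -3.874 3.312
v 1.038 -3.301 3.312
v 2.162 -3.399 2.708
v 1.809 -2.826 2.708
v 2.095 -3.044 3.276
v 1.619 -3.338 3.65
v 1.581 -3.362 2.37
v 1.105 -3.656 2.744
v 1.104 -3.312 -2.874
v 1.853 -3.435 -3.054
v 1.496 -2.628 -1.706
v 1.759 -3.083 -3.229
v 1.49 -2.793 -3.309
v 1.117 -2.642 -3.272
v 0.741 -2.67 -3.129
v 0.462 -2.871 -2.917
v 0.355 -3.19 -2.694
v 0.448 -3.542 -2.519
v 0.717 -3.832 -2.439
v 1.09 -3.983 -2.476
v 1.466 -3.955 -2.619
v 1.745 -3.754 -2.831
v -1.193 0.706 -1.17
v -0.698 1.407 -0.656
v -2.847 1.214 -0.27
v -0.936 1.67 -1.241
v -1.294 1.482 -1.793
v -1.604 0.931 -2.053
v -1.723 0.275 -1.9
v -1.593 -0.18 -1.406
v -1.276 -0.22 -0.801
v -0.921 0.174 -0.368
v -0.692 0.816 -0.311
v 2.341 1.543 -1.26
v 3.098 1.879 -0.551
v 0.799 1.937 0.2
v 2.807 2.5 -1.026
v 2.243 2.561 -1.638
v 1.737 2.025 -2.028
v 1.584 1.207 -1.969
v 1.875 0.586 -1.494
v 2.439 0.525 -0.882
v 2.946 1.061 -0.492
f 2 1 4
f 2 4 3
f 4 1 5
f 4 5 3
f 5 1 6
f 5 6 3
f 6 1 7
f 6 7 3
f 7 1 8
f 7 8 3
f 8 1 9
f 8 9 3
f 9 1 10
f 9 10 3
f 10 1 11
f 10 11 3
f 11 1 12
f 11 12 3
f 12 1 13
f 12 13 3
f 13 1 14
f 13 14 3
f 14 1 15
f 14 15 3
f 15 1 2
f 15 2 3
f 16 27 21
f 16 21 17
f 16 17 23
f 16 23 26
f 16 26 27
f 17 21 25
f 21 27 20
f 27 26 18
f 26 23 22
f 23 17 24
f 19 25 20
f 19 20 18
f 19 18 22
f 19 22 24
f 19 24 25
f 20 25 21
f 18 20 27
f 22 18 26
f 24 22 23
f 25 24 17
f 29 28 31
f 29 31 30
f 31 28 32
f 31 32 30
f 32 28 33
f 32 33 30
f 33 28 34
f 33 34 30
f 34 28 35
f 34 35 30
f 35 28 36
f 35 36 30
f 36 28 37
f 36 37 30
f 37 28 38
f 37 38 30
f 38 28 39
f 38 39 30
f 39 28 40
f 39 40 30
f 40 28 41
f 40 41 30
f 41 28 29
f 41 29 30
f 43 42 45
f 43 45 44
f 45 42 46
f 45 46 44
f 46 42 47
f 46 47 44
f 47 42 48
f 47 48 44
f 48 42 49
f 48 49 44
f 49 42 50
f 49 50 44
f 50 42 51
f 50 51 44
f 51 42 52
f 51 52 44
f 52 42 43
f 52 43 44
f 54 53 56
f 54 56 55
f 56 53 57
f 56 57 55
f 57 53 58
f 57 58 55
f 58 53 59
f 58 59 55
f 59 53 60
f 59 60 55
f 60 53 61
f 60 61 55
f 61 53 62
f 61 62 55
f 62 53 54
f 62 54 55



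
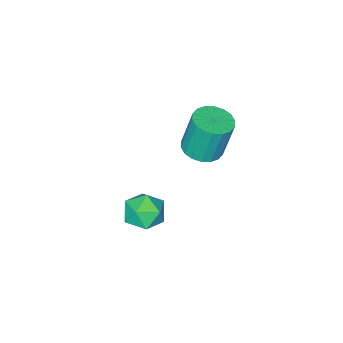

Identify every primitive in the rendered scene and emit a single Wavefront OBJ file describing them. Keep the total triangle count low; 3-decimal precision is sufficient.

v -3.453 0.652 2.854
v -2.86 0.857 2.911
v -3.074 1.094 4.264
v -3.667 0.888 4.206
v -3.001 1.091 2.848
v -3.216 1.328 4.201
v -3.232 1.238 2.786
v -3.446 1.475 4.139
v -3.507 1.268 2.737
v -3.721 1.505 4.09
v -3.77 1.177 2.711
v -3.985 1.414 4.064
v -3.971 0.981 2.714
v -4.185 1.218 4.067
v -4.069 0.721 2.744
v -4.284 0.957 4.097
v -4.046 0.446 2.796
v -4.26 0.683 4.149
v -3.904 0.212 2.859
v -4.119 0.449 4.212
v -3.674 0.065 2.921
v -3.888 0.302 4.274
v -3.399 0.035 2.97
v -3.613 0.272 4.323
v -3.135 0.126 2.996
v -3.35 0.363 4.349
v -2.935 0.322 2.993
v -3.149 0.559 4.346
v -2.836 0.583 2.963
v -3.051 0.819 4.316
v -0.309 2.303 3.434
v 0.228 1.925 3.525
v -0.668 1.615 2.695
v -0.131 1.237 2.786
v -0.589 1.283 3.262
v -0.367 1.708 3.719
v -0.073 1.832 2.501
v 0.149 2.257 2.958
v 0.374 1.634 2.948
v 0.054 1.294 3.419
v -0.494 2.246 2.801
v -0.814 1.906 3.272
f 2 1 5
f 2 5 3
f 3 5 6
f 3 6 4
f 5 1 7
f 5 7 6
f 6 7 8
f 6 8 4
f 7 1 9
f 7 9 8
f 8 9 10
f 8 10 4
f 9 1 11
f 9 11 10
f 10 11 12
f 10 12 4
f 11 1 13
f 11 13 12
f 12 13 14
f 12 14 4
f 13 1 15
f 13 15 14
f 14 15 16
f 14 16 4
f 15 1 17
f 15 17 16
f 16 17 18
f 16 18 4
f 17 1 19
f 17 19 18
f 18 19 20
f 18 20 4
f 19 1 21
f 19 21 20
f 20 21 22
f 20 22 4
f 21 1 23
f 21 23 22
f 22 23 24
f 22 24 4
f 23 1 25
f 23 25 24
f 24 25 26
f 24 26 4
f 25 1 27
f 25 27 26
f 26 27 28
f 26 28 4
f 27 1 29
f 27 29 28
f 28 29 30
f 28 30 4
f 29 1 2
f 29 2 30
f 30 2 3
f 30 3 4
f 31 42 36
f 31 36 32
f 31 32 38
f 31 38 41
f 31 41 42
f 32 36 40
f 36 42 35
f 42 41 33
f 41 38 37
f 38 32 39
f 34 40 35
f 34 35 33
f 34 33 37
f 34 37 39
f 34 39 40
f 35 40 36
f 33 35 42
f 37 33 41
f 39 37 38
f 40 39 32



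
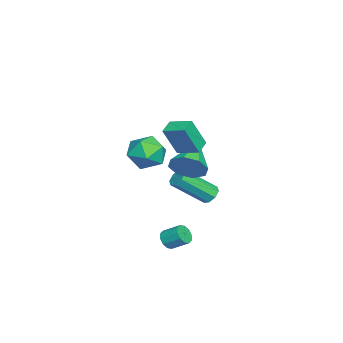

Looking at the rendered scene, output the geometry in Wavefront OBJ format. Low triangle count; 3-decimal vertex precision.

v 2.438 -2.763 -3.653
v 2.84 -3.016 -3.376
v 2.985 -2.191 -2.831
v 2.582 -1.937 -3.107
v 2.978 -2.862 -3.646
v 3.123 -2.037 -3.1
v 2.91 -2.671 -3.918
v 3.055 -1.845 -3.373
v 2.662 -2.514 -4.089
v 2.807 -1.688 -3.544
v 2.328 -2.452 -4.093
v 2.472 -1.627 -3.548
v 2.035 -2.509 -3.929
v 2.18 -1.684 -3.384
v 1.897 -2.663 -3.66
v 2.042 -1.838 -3.114
v 1.965 -2.855 -3.387
v 2.11 -2.029 -2.842
v 2.213 -3.012 -3.216
v 2.358 -2.186 -2.671
v 2.548 -3.073 -3.212
v 2.692 -2.248 -2.667
v -3.185 -1.743 -3.57
v -2.915 -2.025 -4
v -2.286 -3.558 -2.6
v -2.555 -3.277 -2.17
v -2.651 -1.731 -3.797
v -2.021 -3.265 -2.397
v -2.7 -1.445 -3.461
v -2.07 -2.978 -2.061
v -3.032 -1.333 -3.189
v -2.403 -2.867 -1.789
v -3.454 -1.462 -3.14
v -2.825 -2.995 -1.74
v -3.719 -1.755 -3.343
v -3.089 -3.289 -1.943
v -3.67 -2.042 -3.679
v -3.04 -3.575 -2.279
v -3.337 -2.153 -3.951
v -2.708 -3.687 -2.551
v 2.757 -2.903 2.529
v 3.5 -3.477 2.081
v 1.58 -3.903 1.859
v 2.323 -4.477 1.411
v 2.206 -4.492 2.445
v 2.934 -3.874 2.859
v 2.146 -3.506 1.081
v 2.874 -2.888 1.495
v 3.123 -3.85 1.186
v 3.16 -4.46 2.029
v 1.92 -2.92 1.911
v 1.957 -3.53 2.754
v -0.75 -2.412 -0.531
v -0.361 -1.82 0.16
v -2.57 -2.248 0.351
v -0.617 -1.436 -0.441
v -0.951 -1.623 -1.094
v -1.167 -2.273 -1.418
v -1.139 -3.005 -1.223
v -0.882 -3.389 -0.622
v -0.548 -3.202 0.032
v -0.332 -2.552 0.356
v 0.809 -2.303 1.839
v 1.2 -2.895 3.362
v 1.185 -1.222 2.163
v 1.577 -1.814 3.686
v 1.563 -2.486 1.574
v 1.955 -3.078 3.097
v 1.94 -1.405 1.898
v 2.331 -1.997 3.421
f 2 1 5
f 2 5 3
f 3 5 6
f 3 6 4
f 5 1 7
f 5 7 6
f 6 7 8
f 6 8 4
f 7 1 9
f 7 9 8
f 8 9 10
f 8 10 4
f 9 1 11
f 9 11 10
f 10 11 12
f 10 12 4
f 11 1 13
f 11 13 12
f 12 13 14
f 12 14 4
f 13 1 15
f 13 15 14
f 14 15 16
f 14 16 4
f 15 1 17
f 15 17 16
f 16 17 18
f 16 18 4
f 17 1 19
f 17 19 18
f 18 19 20
f 18 20 4
f 19 1 21
f 19 21 20
f 20 21 22
f 20 22 4
f 21 1 2
f 21 2 22
f 22 2 3
f 22 3 4
f 24 23 27
f 24 27 25
f 25 27 28
f 25 28 26
f 27 23 29
f 27 29 28
f 28 29 30
f 28 30 26
f 29 23 31
f 29 31 30
f 30 31 32
f 30 32 26
f 31 23 33
f 31 33 32
f 32 33 34
f 32 34 26
f 33 23 35
f 33 35 34
f 34 35 36
f 34 36 26
f 35 23 37
f 35 37 36
f 36 37 38
f 36 38 26
f 37 23 39
f 37 39 38
f 38 39 40
f 38 40 26
f 39 23 24
f 39 24 40
f 40 24 25
f 40 25 26
f 41 52 46
f 41 46 42
f 41 42 48
f 41 48 51
f 41 51 52
f 42 46 50
f 46 52 45
f 52 51 43
f 51 48 47
f 48 42 49
f 44 50 45
f 44 45 43
f 44 43 47
f 44 47 49
f 44 49 50
f 45 50 46
f 43 45 52
f 47 43 51
f 49 47 48
f 50 49 42
f 54 53 56
f 54 56 55
f 56 53 57
f 56 57 55
f 57 53 58
f 57 58 55
f 58 53 59
f 58 59 55
f 59 53 60
f 59 60 55
f 60 53 61
f 60 61 55
f 61 53 62
f 61 62 55
f 62 53 54
f 62 54 55
f 64 66 63
f 67 64 63
f 63 66 65
f 65 67 63
f 64 70 66
f 68 64 67
f 68 70 64
f 66 70 65
f 69 67 65
f 65 70 69
f 69 68 67
f 70 68 69



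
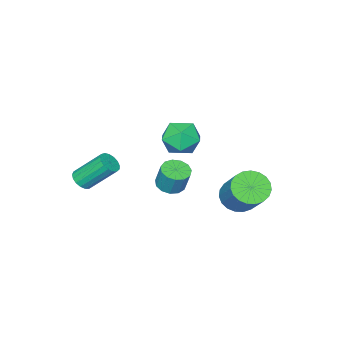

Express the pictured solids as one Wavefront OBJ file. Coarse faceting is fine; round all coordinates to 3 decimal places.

v -1.952 -0.354 -2.156
v -1.292 -0.582 -2.108
v -1.228 -0.155 -0.957
v -1.888 0.074 -1.004
v -1.273 -0.213 -2.246
v -1.208 0.214 -1.095
v -1.469 0.111 -2.356
v -1.404 0.539 -1.204
v -1.818 0.288 -2.401
v -1.754 0.715 -1.25
v -2.211 0.261 -2.369
v -2.146 0.688 -1.218
v -2.521 0.039 -2.269
v -2.456 0.466 -1.118
v -2.651 -0.308 -2.133
v -2.586 0.119 -0.982
v -2.559 -0.669 -2.004
v -2.494 -0.242 -0.853
v -2.274 -0.93 -1.924
v -2.209 -0.503 -0.772
v -1.888 -1.008 -1.916
v -1.823 -0.581 -0.765
v -1.522 -0.878 -1.985
v -1.457 -0.451 -0.834
v 1.394 -2.436 -1.328
v 1.747 -2.679 -0.937
v 1.019 -1.646 0.359
v 0.666 -1.404 -0.032
v 1.891 -2.46 -1.03
v 1.163 -1.428 0.266
v 1.921 -2.236 -1.192
v 1.193 -1.204 0.105
v 1.83 -2.058 -1.384
v 1.103 -1.026 -0.088
v 1.639 -1.967 -1.564
v 0.912 -0.934 -0.267
v 1.393 -1.983 -1.69
v 0.665 -0.95 -0.393
v 1.146 -2.103 -1.733
v 0.419 -1.07 -0.436
v 0.956 -2.299 -1.683
v 0.229 -1.266 -0.387
v 0.866 -2.527 -1.552
v 0.139 -1.494 -0.255
v 0.897 -2.734 -1.37
v 0.17 -1.701 -0.073
v 1.042 -2.872 -1.178
v 0.315 -1.84 0.119
v 1.268 -2.911 -1.021
v 0.54 -1.879 0.276
v 1.522 -2.841 -0.934
v 0.795 -1.809 0.363
v -2.081 1.351 1.689
v -1.414 2.019 2.017
v -0.946 0.201 1.723
v -0.279 0.869 2.051
v -1.029 0.58 2.644
v -1.73 1.291 2.623
v -0.63 0.929 1.117
v -1.331 1.64 1.096
v -0.517 1.758 1.663
v -0.764 1.542 2.607
v -1.596 0.678 1.133
v -1.843 0.462 2.077
v -3.597 2.277 -2.422
v -2.825 1.8 -2.348
v -2.131 3.167 -0.784
v -2.903 3.643 -0.858
v -2.735 2.056 -2.612
v -2.041 3.423 -1.048
v -2.794 2.35 -2.843
v -2.099 3.717 -1.279
v -2.991 2.631 -3.001
v -2.297 3.998 -1.437
v -3.294 2.851 -3.059
v -2.599 4.218 -1.495
v -3.649 2.972 -3.007
v -2.954 4.339 -1.443
v -3.995 2.972 -2.853
v -3.3 4.339 -1.289
v -4.272 2.852 -2.626
v -3.577 4.219 -1.062
v -4.432 2.633 -2.362
v -3.738 4 -0.798
v -4.449 2.352 -2.11
v -3.754 3.718 -0.546
v -4.318 2.058 -1.911
v -3.623 3.424 -0.347
v -4.062 1.801 -1.8
v -3.368 3.168 -0.236
v -3.726 1.627 -1.798
v -3.032 2.994 -0.233
v -3.368 1.566 -1.903
v -2.673 2.932 -0.339
v -3.049 1.627 -2.097
v -2.355 2.993 -0.533
f 2 1 5
f 2 5 3
f 3 5 6
f 3 6 4
f 5 1 7
f 5 7 6
f 6 7 8
f 6 8 4
f 7 1 9
f 7 9 8
f 8 9 10
f 8 10 4
f 9 1 11
f 9 11 10
f 10 11 12
f 10 12 4
f 11 1 13
f 11 13 12
f 12 13 14
f 12 14 4
f 13 1 15
f 13 15 14
f 14 15 16
f 14 16 4
f 15 1 17
f 15 17 16
f 16 17 18
f 16 18 4
f 17 1 19
f 17 19 18
f 18 19 20
f 18 20 4
f 19 1 21
f 19 21 20
f 20 21 22
f 20 22 4
f 21 1 23
f 21 23 22
f 22 23 24
f 22 24 4
f 23 1 2
f 23 2 24
f 24 2 3
f 24 3 4
f 26 25 29
f 26 29 27
f 27 29 30
f 27 30 28
f 29 25 31
f 29 31 30
f 30 31 32
f 30 32 28
f 31 25 33
f 31 33 32
f 32 33 34
f 32 34 28
f 33 25 35
f 33 35 34
f 34 35 36
f 34 36 28
f 35 25 37
f 35 37 36
f 36 37 38
f 36 38 28
f 37 25 39
f 37 39 38
f 38 39 40
f 38 40 28
f 39 25 41
f 39 41 40
f 40 41 42
f 40 42 28
f 41 25 43
f 41 43 42
f 42 43 44
f 42 44 28
f 43 25 45
f 43 45 44
f 44 45 46
f 44 46 28
f 45 25 47
f 45 47 46
f 46 47 48
f 46 48 28
f 47 25 49
f 47 49 48
f 48 49 50
f 48 50 28
f 49 25 51
f 49 51 50
f 50 51 52
f 50 52 28
f 51 25 26
f 51 26 52
f 52 26 27
f 52 27 28
f 53 64 58
f 53 58 54
f 53 54 60
f 53 60 63
f 53 63 64
f 54 58 62
f 58 64 57
f 64 63 55
f 63 60 59
f 60 54 61
f 56 62 57
f 56 57 55
f 56 55 59
f 56 59 61
f 56 61 62
f 57 62 58
f 55 57 64
f 59 55 63
f 61 59 60
f 62 61 54
f 66 65 69
f 66 69 67
f 67 69 70
f 67 70 68
f 69 65 71
f 69 71 70
f 70 71 72
f 70 72 68
f 71 65 73
f 71 73 72
f 72 73 74
f 72 74 68
f 73 65 75
f 73 75 74
f 74 75 76
f 74 76 68
f 75 65 77
f 75 77 76
f 76 77 78
f 76 78 68
f 77 65 79
f 77 79 78
f 78 79 80
f 78 80 68
f 79 65 81
f 79 81 80
f 80 81 82
f 80 82 68
f 81 65 83
f 81 83 82
f 82 83 84
f 82 84 68
f 83 65 85
f 83 85 84
f 84 85 86
f 84 86 68
f 85 65 87
f 85 87 86
f 86 87 88
f 86 88 68
f 87 65 89
f 87 89 88
f 88 89 90
f 88 90 68
f 89 65 91
f 89 91 90
f 90 91 92
f 90 92 68
f 91 65 93
f 91 93 92
f 92 93 94
f 92 94 68
f 93 65 95
f 93 95 94
f 94 95 96
f 94 96 68
f 95 65 66
f 95 66 96
f 96 66 67
f 96 67 68



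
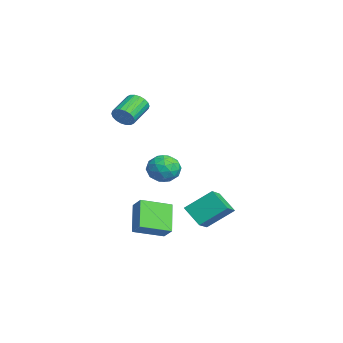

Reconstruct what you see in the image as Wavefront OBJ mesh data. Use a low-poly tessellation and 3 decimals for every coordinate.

v -2.188 -3.916 3.594
v -1.732 -3.85 4.247
v -2.935 -2.778 4.98
v -3.392 -2.844 4.326
v -1.617 -3.582 4.043
v -2.82 -2.51 4.775
v -1.616 -3.38 3.75
v -2.819 -2.308 4.482
v -1.728 -3.284 3.426
v -2.931 -2.212 4.158
v -1.931 -3.313 3.135
v -3.134 -2.242 3.867
v -2.185 -3.462 2.935
v -3.388 -2.39 3.667
v -2.44 -3.701 2.866
v -3.643 -2.629 3.598
v -2.645 -3.982 2.94
v -3.848 -2.91 3.673
v -2.76 -4.25 3.145
v -3.963 -3.178 3.877
v -2.761 -4.452 3.438
v -3.964 -3.38 4.17
v -2.649 -4.548 3.762
v -3.852 -3.476 4.494
v -2.446 -4.518 4.053
v -3.649 -3.447 4.785
v -2.192 -4.37 4.253
v -3.395 -3.298 4.985
v -1.937 -4.131 4.322
v -3.14 -3.059 5.054
v 0.324 0.677 -4.798
v -0.716 -0.045 -3.771
v 0.472 2.334 -3.484
v -0.568 1.613 -2.457
v 1.528 -0.013 -4.063
v 0.488 -0.734 -3.036
v 1.676 1.645 -2.749
v 0.636 0.923 -1.722
v 0.698 -2.034 0.097
v 1.408 -1.221 0.187
v 1.692 -3.019 1.153
v 2.402 -2.206 1.243
v 1.42 -2.119 1.692
v 0.806 -1.511 1.039
v 2.294 -2.729 0.301
v 1.68 -2.121 -0.352
v 2.394 -1.651 0.313
v 1.854 -1.274 1.173
v 1.246 -2.966 0.167
v 0.706 -2.589 1.027
v 0.966 -1.541 0.05
v 2.134 -2.699 1.29
v 1.557 -2.648 1.554
v 1.974 -2.17 1.607
v 0.612 -1.712 0.551
v 1.029 -1.234 0.603
v 1.036 -1.762 1.488
v 2.071 -3.006 0.737
v 2.488 -2.528 0.789
v 1.126 -2.07 -0.267
v 1.543 -1.592 -0.214
v 2.064 -2.478 -0.148
v 1.963 -1.316 0.176
v 2.547 -1.894 0.797
v 2.484 -2.202 0.243
v 2.123 -1.844 -0.141
v 1.645 -1.094 0.682
v 2.23 -1.673 1.302
v 1.653 -1.622 1.566
v 1.291 -1.265 1.183
v 2.225 -1.347 0.755
v 0.87 -2.567 0.038
v 1.455 -3.146 0.658
v 1.809 -2.975 0.157
v 1.447 -2.618 -0.226
v 0.553 -2.346 0.543
v 1.137 -2.924 1.164
v 0.977 -2.396 1.481
v 0.616 -2.038 1.097
v 0.875 -2.893 0.585
v 1.576 -3.932 -2.141
v 2.345 -3.604 -1.426
v 1.334 -2.032 -2.75
v 2.103 -1.704 -2.035
v 3.077 -4.216 -3.625
v 3.846 -3.888 -2.91
v 2.835 -2.316 -4.234
v 3.604 -1.988 -3.519
f 2 1 5
f 2 5 3
f 3 5 6
f 3 6 4
f 5 1 7
f 5 7 6
f 6 7 8
f 6 8 4
f 7 1 9
f 7 9 8
f 8 9 10
f 8 10 4
f 9 1 11
f 9 11 10
f 10 11 12
f 10 12 4
f 11 1 13
f 11 13 12
f 12 13 14
f 12 14 4
f 13 1 15
f 13 15 14
f 14 15 16
f 14 16 4
f 15 1 17
f 15 17 16
f 16 17 18
f 16 18 4
f 17 1 19
f 17 19 18
f 18 19 20
f 18 20 4
f 19 1 21
f 19 21 20
f 20 21 22
f 20 22 4
f 21 1 23
f 21 23 22
f 22 23 24
f 22 24 4
f 23 1 25
f 23 25 24
f 24 25 26
f 24 26 4
f 25 1 27
f 25 27 26
f 26 27 28
f 26 28 4
f 27 1 29
f 27 29 28
f 28 29 30
f 28 30 4
f 29 1 2
f 29 2 30
f 30 2 3
f 30 3 4
f 32 34 31
f 35 32 31
f 31 34 33
f 33 35 31
f 32 38 34
f 36 32 35
f 36 38 32
f 34 38 33
f 37 35 33
f 33 38 37
f 37 36 35
f 38 36 37
f 39 76 55
f 76 50 79
f 55 79 44
f 76 79 55
f 39 55 51
f 55 44 56
f 51 56 40
f 55 56 51
f 39 51 60
f 51 40 61
f 60 61 46
f 51 61 60
f 39 60 72
f 60 46 75
f 72 75 49
f 60 75 72
f 39 72 76
f 72 49 80
f 76 80 50
f 72 80 76
f 40 56 67
f 56 44 70
f 67 70 48
f 56 70 67
f 44 79 57
f 79 50 78
f 57 78 43
f 79 78 57
f 50 80 77
f 80 49 73
f 77 73 41
f 80 73 77
f 49 75 74
f 75 46 62
f 74 62 45
f 75 62 74
f 46 61 66
f 61 40 63
f 66 63 47
f 61 63 66
f 42 68 54
f 68 48 69
f 54 69 43
f 68 69 54
f 42 54 52
f 54 43 53
f 52 53 41
f 54 53 52
f 42 52 59
f 52 41 58
f 59 58 45
f 52 58 59
f 42 59 64
f 59 45 65
f 64 65 47
f 59 65 64
f 42 64 68
f 64 47 71
f 68 71 48
f 64 71 68
f 43 69 57
f 69 48 70
f 57 70 44
f 69 70 57
f 41 53 77
f 53 43 78
f 77 78 50
f 53 78 77
f 45 58 74
f 58 41 73
f 74 73 49
f 58 73 74
f 47 65 66
f 65 45 62
f 66 62 46
f 65 62 66
f 48 71 67
f 71 47 63
f 67 63 40
f 71 63 67
f 82 84 81
f 85 82 81
f 81 84 83
f 83 85 81
f 82 88 84
f 86 82 85
f 86 88 82
f 84 88 83
f 87 85 83
f 83 88 87
f 87 86 85
f 88 86 87



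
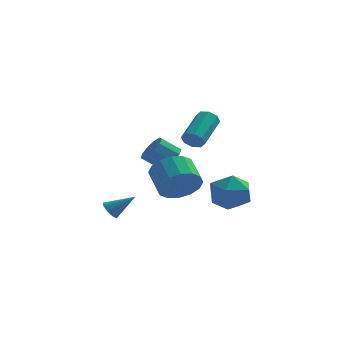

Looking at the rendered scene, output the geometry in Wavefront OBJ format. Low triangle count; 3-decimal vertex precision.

v 1.679 -2.226 0.834
v 2.025 -2.102 0.385
v 2.588 -0.511 1.258
v 2.241 -0.634 1.706
v 1.618 -1.932 0.337
v 2.181 -0.341 1.21
v 1.246 -1.934 0.58
v 1.809 -0.342 1.453
v 1.128 -2.106 0.972
v 1.691 -0.515 1.844
v 1.332 -2.349 1.282
v 1.895 -0.758 2.155
v 1.739 -2.519 1.33
v 2.302 -0.928 2.203
v 2.111 -2.518 1.087
v 2.674 -0.926 1.96
v 2.229 -2.345 0.696
v 2.792 -0.754 1.568
v 2.451 -1.062 -2.973
v 3.502 -0.616 -3.069
v 3.158 -2.544 -2.111
v 4.209 -2.098 -2.207
v 3.443 -1.613 -1.506
v 3.006 -0.697 -2.039
v 3.654 -2.463 -3.141
v 3.217 -1.547 -3.674
v 4.246 -1.482 -3.173
v 4.116 -0.957 -2.163
v 2.544 -2.203 -3.017
v 2.414 -1.678 -2.007
v -2.266 -0.901 -4.185
v -1.934 -0.809 -4.639
v -1.114 -0.779 -3.315
v -2.071 -0.47 -4.504
v -2.3 -0.333 -4.22
v -2.514 -0.461 -3.92
v -2.611 -0.795 -3.744
v -2.547 -1.179 -3.775
v -2.352 -1.432 -3.998
v -2.117 -1.437 -4.309
v -1.952 -1.191 -4.562
v 0.3 1.924 -1.813
v 0.663 2.402 -1.27
v -0.258 2.274 -0.543
v -0.62 1.796 -1.087
v 0.386 2.692 -1.57
v -0.535 2.564 -0.843
v 0.076 2.688 -1.963
v -0.845 2.56 -1.236
v -0.148 2.392 -2.299
v -1.069 2.264 -1.572
v -0.201 1.918 -2.45
v -1.122 1.79 -1.723
v -0.062 1.446 -2.357
v -0.983 1.318 -1.63
v 0.215 1.156 -2.057
v -0.706 1.028 -1.33
v 0.525 1.16 -1.664
v -0.396 1.032 -0.937
v 0.749 1.456 -1.328
v -0.172 1.328 -0.601
v 0.802 1.93 -1.177
v -0.119 1.802 -0.45
v 1.28 -4.335 -1.217
v 2.09 -3.744 -1.563
v 1.59 -2.675 -0.908
v 0.78 -3.265 -0.563
v 1.701 -3.691 -1.947
v 1.201 -2.622 -1.292
v 1.2 -3.81 -2.135
v 0.7 -2.741 -1.48
v 0.72 -4.07 -2.078
v 0.22 -3.001 -1.423
v 0.39 -4.401 -1.79
v -0.11 -3.331 -1.135
v 0.299 -4.714 -1.348
v -0.201 -3.644 -0.693
v 0.47 -4.925 -0.872
v -0.03 -3.856 -0.217
v 0.859 -4.978 -0.488
v 0.359 -3.909 0.167
v 1.36 -4.859 -0.3
v 0.86 -3.79 0.355
v 1.84 -4.599 -0.357
v 1.34 -3.53 0.298
v 2.17 -4.269 -0.645
v 1.67 -3.199 0.01
v 2.261 -3.956 -1.087
v 1.761 -2.886 -0.432
f 2 1 5
f 2 5 3
f 3 5 6
f 3 6 4
f 5 1 7
f 5 7 6
f 6 7 8
f 6 8 4
f 7 1 9
f 7 9 8
f 8 9 10
f 8 10 4
f 9 1 11
f 9 11 10
f 10 11 12
f 10 12 4
f 11 1 13
f 11 13 12
f 12 13 14
f 12 14 4
f 13 1 15
f 13 15 14
f 14 15 16
f 14 16 4
f 15 1 17
f 15 17 16
f 16 17 18
f 16 18 4
f 17 1 2
f 17 2 18
f 18 2 3
f 18 3 4
f 19 30 24
f 19 24 20
f 19 20 26
f 19 26 29
f 19 29 30
f 20 24 28
f 24 30 23
f 30 29 21
f 29 26 25
f 26 20 27
f 22 28 23
f 22 23 21
f 22 21 25
f 22 25 27
f 22 27 28
f 23 28 24
f 21 23 30
f 25 21 29
f 27 25 26
f 28 27 20
f 32 31 34
f 32 34 33
f 34 31 35
f 34 35 33
f 35 31 36
f 35 36 33
f 36 31 37
f 36 37 33
f 37 31 38
f 37 38 33
f 38 31 39
f 38 39 33
f 39 31 40
f 39 40 33
f 40 31 41
f 40 41 33
f 41 31 32
f 41 32 33
f 43 42 46
f 43 46 44
f 44 46 47
f 44 47 45
f 46 42 48
f 46 48 47
f 47 48 49
f 47 49 45
f 48 42 50
f 48 50 49
f 49 50 51
f 49 51 45
f 50 42 52
f 50 52 51
f 51 52 53
f 51 53 45
f 52 42 54
f 52 54 53
f 53 54 55
f 53 55 45
f 54 42 56
f 54 56 55
f 55 56 57
f 55 57 45
f 56 42 58
f 56 58 57
f 57 58 59
f 57 59 45
f 58 42 60
f 58 60 59
f 59 60 61
f 59 61 45
f 60 42 62
f 60 62 61
f 61 62 63
f 61 63 45
f 62 42 43
f 62 43 63
f 63 43 44
f 63 44 45
f 65 64 68
f 65 68 66
f 66 68 69
f 66 69 67
f 68 64 70
f 68 70 69
f 69 70 71
f 69 71 67
f 70 64 72
f 70 72 71
f 71 72 73
f 71 73 67
f 72 64 74
f 72 74 73
f 73 74 75
f 73 75 67
f 74 64 76
f 74 76 75
f 75 76 77
f 75 77 67
f 76 64 78
f 76 78 77
f 77 78 79
f 77 79 67
f 78 64 80
f 78 80 79
f 79 80 81
f 79 81 67
f 80 64 82
f 80 82 81
f 81 82 83
f 81 83 67
f 82 64 84
f 82 84 83
f 83 84 85
f 83 85 67
f 84 64 86
f 84 86 85
f 85 86 87
f 85 87 67
f 86 64 88
f 86 88 87
f 87 88 89
f 87 89 67
f 88 64 65
f 88 65 89
f 89 65 66
f 89 66 67



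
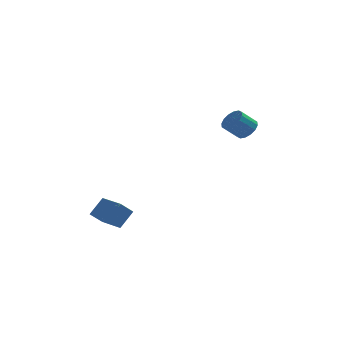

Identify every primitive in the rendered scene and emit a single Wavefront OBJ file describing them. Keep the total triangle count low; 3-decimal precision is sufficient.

v 2.755 2.604 3.403
v 3.25 2.279 3.777
v 2.48 1.972 4.53
v 1.985 2.296 4.157
v 3.242 2.618 3.906
v 2.472 2.31 4.66
v 3.103 2.952 3.901
v 2.333 2.645 4.654
v 2.871 3.193 3.762
v 2.101 2.886 4.515
v 2.608 3.277 3.527
v 1.838 2.969 4.281
v 2.384 3.179 3.259
v 1.614 2.872 4.013
v 2.26 2.928 3.03
v 1.49 2.621 3.783
v 2.268 2.59 2.9
v 1.498 2.282 3.654
v 2.407 2.255 2.906
v 1.637 1.948 3.659
v 2.639 2.014 3.045
v 1.869 1.707 3.798
v 2.902 1.931 3.279
v 2.132 1.623 4.033
v 3.126 2.028 3.547
v 2.356 1.721 4.301
v -4.178 -2.971 -0.682
v -4.735 -3.425 -0.016
v -3.593 -2.462 0.153
v -4.151 -2.915 0.82
v -3.309 -4.005 -0.66
v -3.867 -4.458 0.007
v -2.725 -3.495 0.176
v -3.282 -3.949 0.842
f 2 1 5
f 2 5 3
f 3 5 6
f 3 6 4
f 5 1 7
f 5 7 6
f 6 7 8
f 6 8 4
f 7 1 9
f 7 9 8
f 8 9 10
f 8 10 4
f 9 1 11
f 9 11 10
f 10 11 12
f 10 12 4
f 11 1 13
f 11 13 12
f 12 13 14
f 12 14 4
f 13 1 15
f 13 15 14
f 14 15 16
f 14 16 4
f 15 1 17
f 15 17 16
f 16 17 18
f 16 18 4
f 17 1 19
f 17 19 18
f 18 19 20
f 18 20 4
f 19 1 21
f 19 21 20
f 20 21 22
f 20 22 4
f 21 1 23
f 21 23 22
f 22 23 24
f 22 24 4
f 23 1 25
f 23 25 24
f 24 25 26
f 24 26 4
f 25 1 2
f 25 2 26
f 26 2 3
f 26 3 4
f 28 30 27
f 31 28 27
f 27 30 29
f 29 31 27
f 28 34 30
f 32 28 31
f 32 34 28
f 30 34 29
f 33 31 29
f 29 34 33
f 33 32 31
f 34 32 33



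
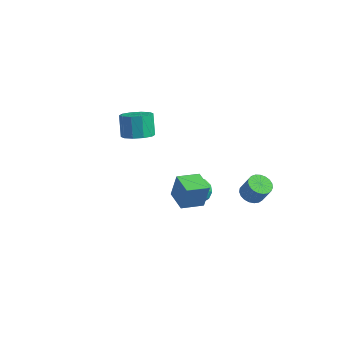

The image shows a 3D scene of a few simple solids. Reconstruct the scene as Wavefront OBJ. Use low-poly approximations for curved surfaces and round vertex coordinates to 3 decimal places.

v 1.244 -1.981 1.585
v 1.503 -1.826 3.044
v 1.804 -0.807 1.361
v 2.062 -0.651 2.82
v 2.418 -2.569 1.44
v 2.676 -2.413 2.899
v 2.977 -1.394 1.216
v 3.236 -1.239 2.675
v 2.765 2.935 -0.674
v 3.277 2.506 -0.943
v 3.846 2.516 0.125
v 3.335 2.945 0.394
v 3.386 2.778 -1.003
v 3.955 2.788 0.064
v 3.387 3.077 -1.007
v 3.957 3.087 0.06
v 3.281 3.352 -0.953
v 3.851 3.362 0.114
v 3.086 3.555 -0.851
v 3.656 3.565 0.217
v 2.835 3.65 -0.718
v 3.405 3.66 0.35
v 2.572 3.622 -0.577
v 3.142 3.632 0.49
v 2.343 3.475 -0.453
v 2.913 3.485 0.614
v 2.186 3.235 -0.368
v 2.756 3.245 0.7
v 2.13 2.943 -0.335
v 2.7 2.952 0.733
v 2.183 2.649 -0.361
v 2.753 2.659 0.707
v 2.337 2.405 -0.44
v 2.907 2.415 0.627
v 2.565 2.253 -0.561
v 3.135 2.263 0.507
v 2.828 2.218 -0.7
v 3.397 2.228 0.367
v 3.079 2.308 -0.836
v 3.649 2.318 0.232
v 0.781 1.424 0.382
v 1.268 1.404 -0.404
v -0.068 0.296 -0.116
v 0.419 0.276 -0.902
v 0.812 0.01 -0.108
v 1.337 0.707 0.2
v -0.137 0.993 -0.72
v 0.388 1.69 -0.412
v 0.701 1.138 -1.085
v 1.287 0.53 -0.707
v -0.087 1.17 0.187
v 0.499 0.562 0.565
v 1.099 1.513 0.033
v 0.101 0.187 -0.553
v 0.332 0.03 -0.086
v 0.618 0.019 -0.548
v 1.139 1.103 0.388
v 1.426 1.092 -0.075
v 1.158 0.272 0.1
v -0.226 0.608 -0.445
v 0.061 0.597 -0.908
v 0.582 1.681 0.028
v 0.868 1.67 -0.434
v 0.042 1.428 -0.62
v 1.052 1.345 -0.83
v 0.553 0.682 -1.123
v 0.226 1.104 -1.015
v 0.535 1.513 -0.834
v 1.397 0.988 -0.608
v 0.898 0.325 -0.9
v 1.128 0.168 -0.434
v 1.437 0.578 -0.253
v 1.063 0.831 -1.008
v 0.302 1.375 0.38
v -0.197 0.712 0.088
v -0.237 1.122 -0.267
v 0.072 1.532 -0.086
v 0.647 1.018 0.603
v 0.148 0.355 0.31
v 0.665 0.187 0.314
v 0.974 0.596 0.495
v 0.137 0.869 0.488
v -3.634 1.031 2.044
v -2.964 1.675 2.081
v -3.456 2.113 3.373
v -4.126 1.469 3.336
v -3.422 1.91 1.827
v -3.914 2.348 3.119
v -3.961 1.81 1.655
v -4.453 2.248 2.947
v -4.376 1.412 1.632
v -4.868 1.85 2.924
v -4.507 0.869 1.767
v -4.999 1.307 3.058
v -4.304 0.387 2.007
v -4.796 0.825 3.299
v -3.846 0.152 2.261
v -4.338 0.59 3.553
v -3.307 0.252 2.433
v -3.799 0.69 3.725
v -2.892 0.65 2.456
v -3.384 1.088 3.748
v -2.761 1.193 2.322
v -3.253 1.631 3.613
f 2 4 1
f 5 2 1
f 1 4 3
f 3 5 1
f 2 8 4
f 6 2 5
f 6 8 2
f 4 8 3
f 7 5 3
f 3 8 7
f 7 6 5
f 8 6 7
f 10 9 13
f 10 13 11
f 11 13 14
f 11 14 12
f 13 9 15
f 13 15 14
f 14 15 16
f 14 16 12
f 15 9 17
f 15 17 16
f 16 17 18
f 16 18 12
f 17 9 19
f 17 19 18
f 18 19 20
f 18 20 12
f 19 9 21
f 19 21 20
f 20 21 22
f 20 22 12
f 21 9 23
f 21 23 22
f 22 23 24
f 22 24 12
f 23 9 25
f 23 25 24
f 24 25 26
f 24 26 12
f 25 9 27
f 25 27 26
f 26 27 28
f 26 28 12
f 27 9 29
f 27 29 28
f 28 29 30
f 28 30 12
f 29 9 31
f 29 31 30
f 30 31 32
f 30 32 12
f 31 9 33
f 31 33 32
f 32 33 34
f 32 34 12
f 33 9 35
f 33 35 34
f 34 35 36
f 34 36 12
f 35 9 37
f 35 37 36
f 36 37 38
f 36 38 12
f 37 9 39
f 37 39 38
f 38 39 40
f 38 40 12
f 39 9 10
f 39 10 40
f 40 10 11
f 40 11 12
f 41 78 57
f 78 52 81
f 57 81 46
f 78 81 57
f 41 57 53
f 57 46 58
f 53 58 42
f 57 58 53
f 41 53 62
f 53 42 63
f 62 63 48
f 53 63 62
f 41 62 74
f 62 48 77
f 74 77 51
f 62 77 74
f 41 74 78
f 74 51 82
f 78 82 52
f 74 82 78
f 42 58 69
f 58 46 72
f 69 72 50
f 58 72 69
f 46 81 59
f 81 52 80
f 59 80 45
f 81 80 59
f 52 82 79
f 82 51 75
f 79 75 43
f 82 75 79
f 51 77 76
f 77 48 64
f 76 64 47
f 77 64 76
f 48 63 68
f 63 42 65
f 68 65 49
f 63 65 68
f 44 70 56
f 70 50 71
f 56 71 45
f 70 71 56
f 44 56 54
f 56 45 55
f 54 55 43
f 56 55 54
f 44 54 61
f 54 43 60
f 61 60 47
f 54 60 61
f 44 61 66
f 61 47 67
f 66 67 49
f 61 67 66
f 44 66 70
f 66 49 73
f 70 73 50
f 66 73 70
f 45 71 59
f 71 50 72
f 59 72 46
f 71 72 59
f 43 55 79
f 55 45 80
f 79 80 52
f 55 80 79
f 47 60 76
f 60 43 75
f 76 75 51
f 60 75 76
f 49 67 68
f 67 47 64
f 68 64 48
f 67 64 68
f 50 73 69
f 73 49 65
f 69 65 42
f 73 65 69
f 84 83 87
f 84 87 85
f 85 87 88
f 85 88 86
f 87 83 89
f 87 89 88
f 88 89 90
f 88 90 86
f 89 83 91
f 89 91 90
f 90 91 92
f 90 92 86
f 91 83 93
f 91 93 92
f 92 93 94
f 92 94 86
f 93 83 95
f 93 95 94
f 94 95 96
f 94 96 86
f 95 83 97
f 95 97 96
f 96 97 98
f 96 98 86
f 97 83 99
f 97 99 98
f 98 99 100
f 98 100 86
f 99 83 101
f 99 101 100
f 100 101 102
f 100 102 86
f 101 83 103
f 101 103 102
f 102 103 104
f 102 104 86
f 103 83 84
f 103 84 104
f 104 84 85
f 104 85 86



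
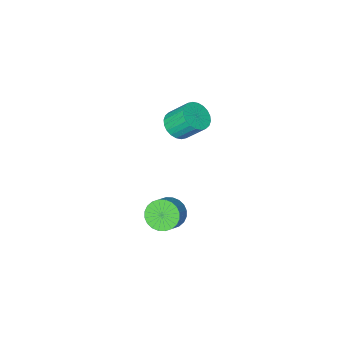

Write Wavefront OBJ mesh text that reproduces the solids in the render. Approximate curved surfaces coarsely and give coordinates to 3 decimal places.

v 1.329 -2.746 -3.793
v 1.985 -2.706 -4.546
v 2.808 -2.155 -3.8
v 2.151 -2.194 -3.047
v 1.798 -2.367 -4.591
v 2.621 -1.815 -3.845
v 1.539 -2.085 -4.514
v 2.362 -1.534 -3.768
v 1.248 -1.904 -4.327
v 2.071 -1.352 -3.581
v 0.97 -1.851 -4.059
v 1.793 -1.299 -3.313
v 0.746 -1.934 -3.75
v 1.569 -1.383 -3.004
v 0.611 -2.141 -3.448
v 1.434 -1.589 -2.702
v 0.585 -2.44 -3.199
v 1.408 -1.888 -2.453
v 0.672 -2.785 -3.04
v 1.495 -2.234 -2.294
v 0.859 -3.125 -2.995
v 1.682 -2.573 -2.249
v 1.118 -3.406 -3.072
v 1.941 -2.855 -2.326
v 1.409 -3.588 -3.259
v 2.232 -3.036 -2.513
v 1.687 -3.641 -3.527
v 2.51 -3.089 -2.781
v 1.911 -3.557 -3.836
v 2.734 -3.006 -3.09
v 2.046 -3.351 -4.138
v 2.869 -2.799 -3.392
v 2.072 -3.052 -4.387
v 2.895 -2.5 -3.641
v 0.113 -3.807 2.478
v 0.522 -4.367 3.097
v -0.085 -3.434 4.342
v -0.493 -2.873 3.722
v 0.783 -4.122 3.04
v 0.177 -3.188 4.285
v 0.942 -3.829 2.898
v 0.336 -2.895 4.143
v 0.975 -3.532 2.692
v 0.369 -2.599 3.936
v 0.877 -3.278 2.453
v 0.271 -2.344 3.697
v 0.663 -3.103 2.217
v 0.057 -2.169 3.462
v 0.365 -3.036 2.022
v -0.242 -2.102 3.267
v 0.028 -3.086 1.896
v -0.578 -2.153 3.14
v -0.295 -3.246 1.858
v -0.902 -2.313 3.103
v -0.557 -3.492 1.915
v -1.163 -2.558 3.16
v -0.716 -3.785 2.057
v -1.322 -2.851 3.302
v -0.749 -4.081 2.264
v -1.355 -3.148 3.508
v -0.651 -4.336 2.503
v -1.257 -3.402 3.747
v -0.437 -4.511 2.738
v -1.043 -3.577 3.983
v -0.138 -4.578 2.933
v -0.745 -3.644 4.178
v 0.198 -4.527 3.06
v -0.408 -3.594 4.304
f 2 1 5
f 2 5 3
f 3 5 6
f 3 6 4
f 5 1 7
f 5 7 6
f 6 7 8
f 6 8 4
f 7 1 9
f 7 9 8
f 8 9 10
f 8 10 4
f 9 1 11
f 9 11 10
f 10 11 12
f 10 12 4
f 11 1 13
f 11 13 12
f 12 13 14
f 12 14 4
f 13 1 15
f 13 15 14
f 14 15 16
f 14 16 4
f 15 1 17
f 15 17 16
f 16 17 18
f 16 18 4
f 17 1 19
f 17 19 18
f 18 19 20
f 18 20 4
f 19 1 21
f 19 21 20
f 20 21 22
f 20 22 4
f 21 1 23
f 21 23 22
f 22 23 24
f 22 24 4
f 23 1 25
f 23 25 24
f 24 25 26
f 24 26 4
f 25 1 27
f 25 27 26
f 26 27 28
f 26 28 4
f 27 1 29
f 27 29 28
f 28 29 30
f 28 30 4
f 29 1 31
f 29 31 30
f 30 31 32
f 30 32 4
f 31 1 33
f 31 33 32
f 32 33 34
f 32 34 4
f 33 1 2
f 33 2 34
f 34 2 3
f 34 3 4
f 36 35 39
f 36 39 37
f 37 39 40
f 37 40 38
f 39 35 41
f 39 41 40
f 40 41 42
f 40 42 38
f 41 35 43
f 41 43 42
f 42 43 44
f 42 44 38
f 43 35 45
f 43 45 44
f 44 45 46
f 44 46 38
f 45 35 47
f 45 47 46
f 46 47 48
f 46 48 38
f 47 35 49
f 47 49 48
f 48 49 50
f 48 50 38
f 49 35 51
f 49 51 50
f 50 51 52
f 50 52 38
f 51 35 53
f 51 53 52
f 52 53 54
f 52 54 38
f 53 35 55
f 53 55 54
f 54 55 56
f 54 56 38
f 55 35 57
f 55 57 56
f 56 57 58
f 56 58 38
f 57 35 59
f 57 59 58
f 58 59 60
f 58 60 38
f 59 35 61
f 59 61 60
f 60 61 62
f 60 62 38
f 61 35 63
f 61 63 62
f 62 63 64
f 62 64 38
f 63 35 65
f 63 65 64
f 64 65 66
f 64 66 38
f 65 35 67
f 65 67 66
f 66 67 68
f 66 68 38
f 67 35 36
f 67 36 68
f 68 36 37
f 68 37 38

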